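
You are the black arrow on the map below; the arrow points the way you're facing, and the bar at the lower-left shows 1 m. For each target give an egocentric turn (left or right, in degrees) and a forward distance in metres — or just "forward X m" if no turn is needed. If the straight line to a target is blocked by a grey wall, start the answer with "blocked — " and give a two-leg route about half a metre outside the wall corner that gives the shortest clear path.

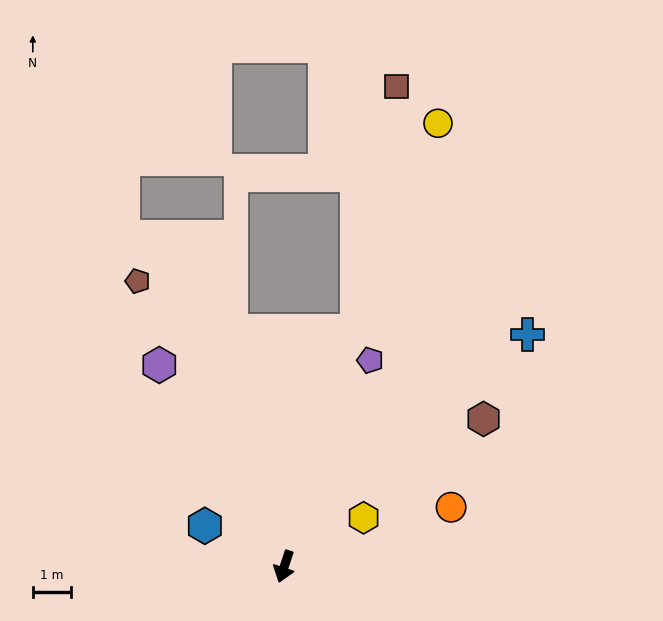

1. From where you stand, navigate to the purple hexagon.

turn right 130°, forward 6.2 m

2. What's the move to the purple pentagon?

turn left 176°, forward 5.8 m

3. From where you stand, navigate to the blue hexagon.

turn right 99°, forward 2.3 m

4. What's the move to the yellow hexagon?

turn left 140°, forward 2.4 m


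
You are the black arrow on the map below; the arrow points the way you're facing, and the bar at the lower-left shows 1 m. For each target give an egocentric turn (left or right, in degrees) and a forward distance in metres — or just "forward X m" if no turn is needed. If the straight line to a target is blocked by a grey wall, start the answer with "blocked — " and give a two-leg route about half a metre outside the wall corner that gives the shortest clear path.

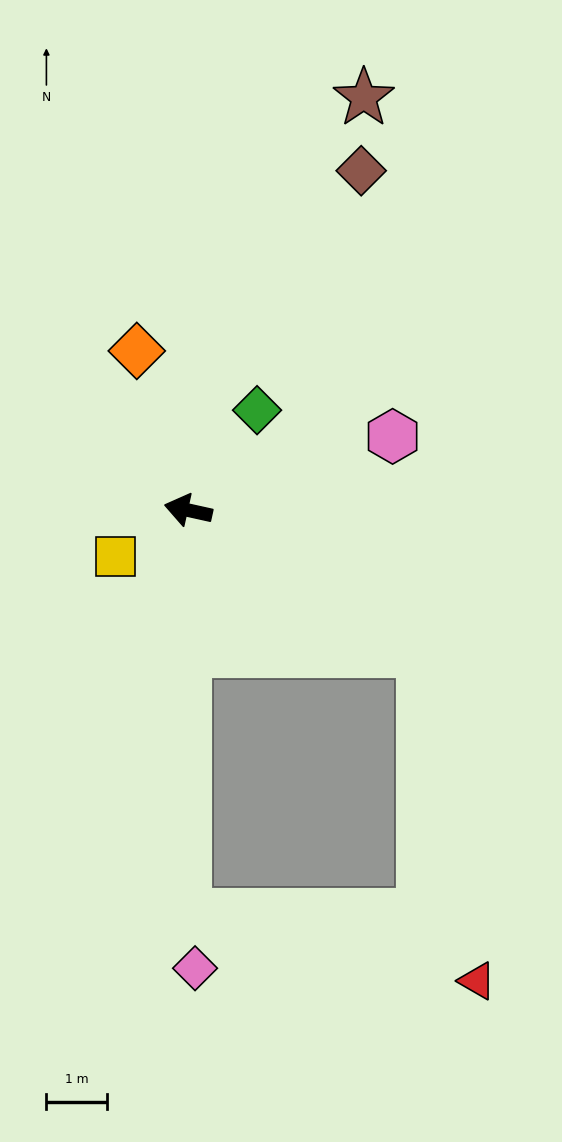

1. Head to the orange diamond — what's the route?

turn right 60°, forward 2.7 m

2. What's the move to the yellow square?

turn left 45°, forward 1.4 m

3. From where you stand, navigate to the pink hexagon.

turn right 148°, forward 3.6 m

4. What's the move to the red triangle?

blocked — turn left 161°, forward 4.5 m, then turn right 49°, forward 5.5 m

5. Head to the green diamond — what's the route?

turn right 112°, forward 2.0 m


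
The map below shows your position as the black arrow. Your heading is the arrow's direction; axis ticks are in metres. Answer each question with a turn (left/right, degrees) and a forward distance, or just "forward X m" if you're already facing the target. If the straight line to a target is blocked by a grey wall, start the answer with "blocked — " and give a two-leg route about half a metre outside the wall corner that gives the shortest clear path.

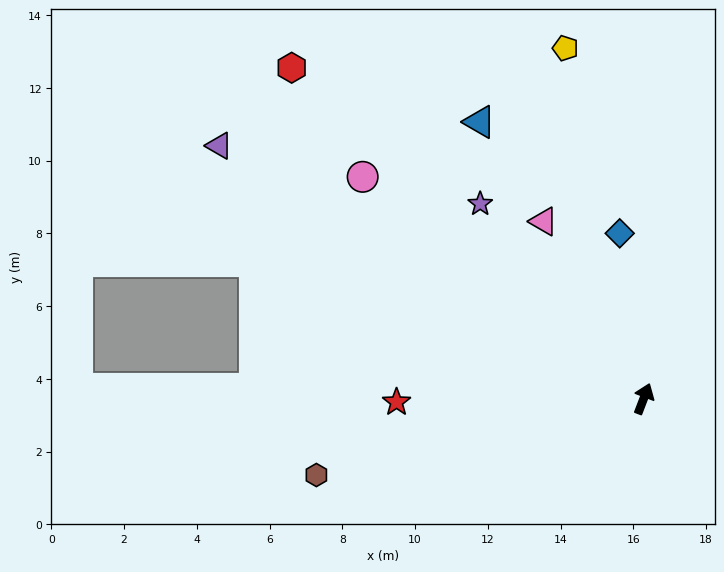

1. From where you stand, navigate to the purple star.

turn left 61°, forward 7.0 m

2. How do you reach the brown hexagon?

turn left 124°, forward 9.2 m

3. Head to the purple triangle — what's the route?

turn left 80°, forward 13.6 m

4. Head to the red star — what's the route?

turn left 112°, forward 6.8 m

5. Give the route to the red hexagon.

turn left 68°, forward 13.3 m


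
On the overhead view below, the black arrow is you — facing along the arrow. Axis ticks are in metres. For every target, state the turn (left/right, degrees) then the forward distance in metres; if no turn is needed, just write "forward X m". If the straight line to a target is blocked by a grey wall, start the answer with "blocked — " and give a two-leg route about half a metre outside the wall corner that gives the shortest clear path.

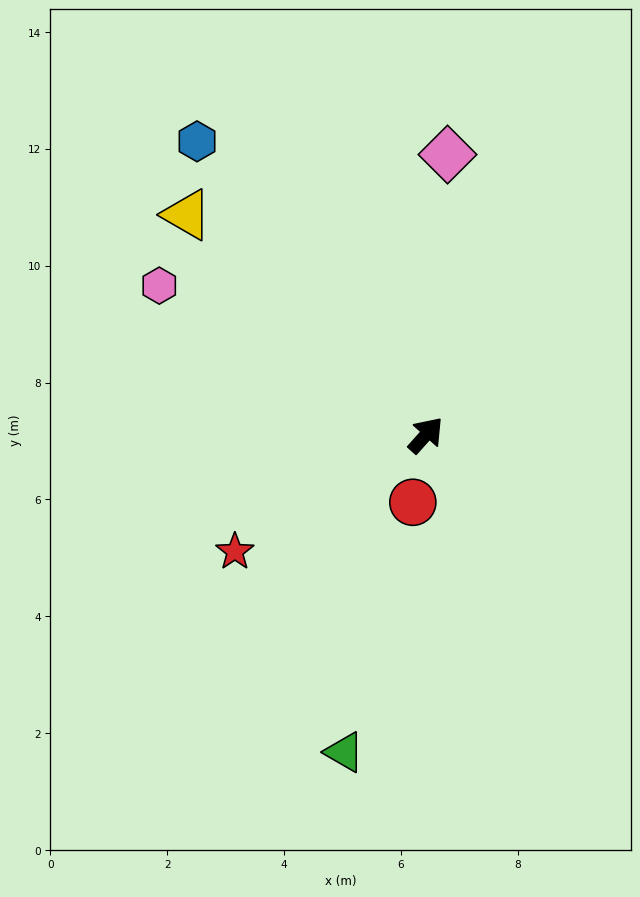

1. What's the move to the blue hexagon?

turn left 80°, forward 6.4 m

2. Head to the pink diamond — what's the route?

turn left 37°, forward 4.8 m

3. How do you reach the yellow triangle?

turn left 89°, forward 5.6 m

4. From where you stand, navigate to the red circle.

turn right 149°, forward 1.2 m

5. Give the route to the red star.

turn left 163°, forward 3.8 m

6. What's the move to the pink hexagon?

turn left 103°, forward 5.2 m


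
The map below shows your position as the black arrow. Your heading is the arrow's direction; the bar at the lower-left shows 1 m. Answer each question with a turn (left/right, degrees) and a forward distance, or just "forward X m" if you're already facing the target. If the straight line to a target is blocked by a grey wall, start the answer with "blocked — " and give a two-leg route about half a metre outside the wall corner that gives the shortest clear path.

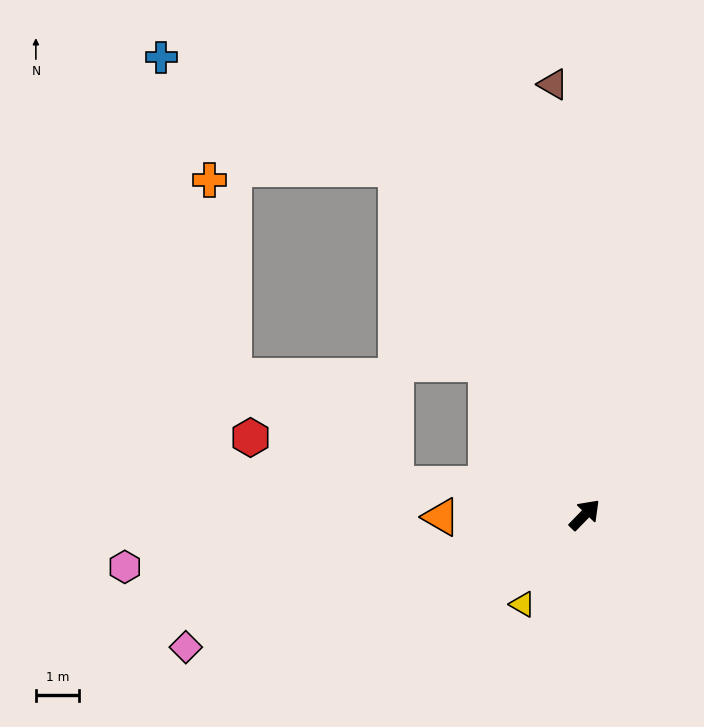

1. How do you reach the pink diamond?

turn left 153°, forward 9.6 m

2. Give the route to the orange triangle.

turn left 135°, forward 3.3 m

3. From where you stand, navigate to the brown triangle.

turn left 48°, forward 9.9 m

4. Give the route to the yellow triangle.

turn right 171°, forward 2.5 m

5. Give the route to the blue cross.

blocked — turn left 73°, forward 9.0 m, then turn left 36°, forward 6.0 m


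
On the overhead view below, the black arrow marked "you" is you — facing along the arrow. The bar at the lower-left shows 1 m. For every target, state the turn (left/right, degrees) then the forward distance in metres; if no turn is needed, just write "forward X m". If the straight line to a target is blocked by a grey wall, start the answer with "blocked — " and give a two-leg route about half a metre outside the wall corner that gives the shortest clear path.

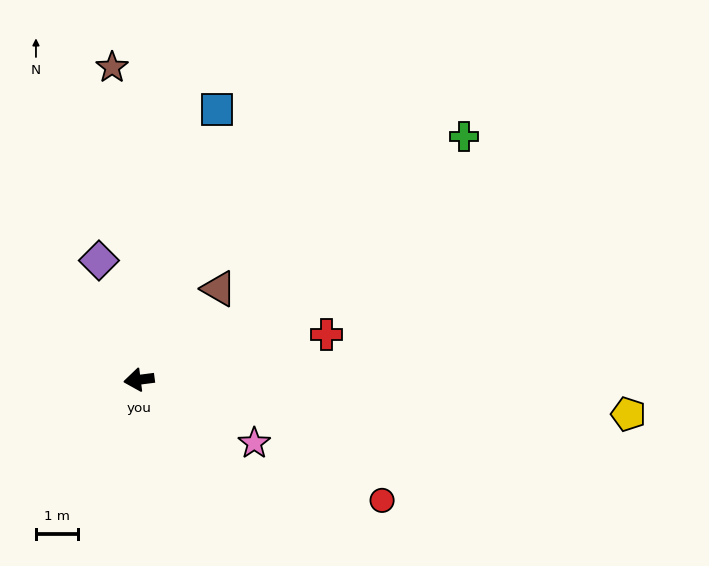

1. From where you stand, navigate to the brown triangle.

turn right 139°, forward 2.9 m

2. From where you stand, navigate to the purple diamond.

turn right 79°, forward 3.0 m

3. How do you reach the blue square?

turn right 113°, forward 6.7 m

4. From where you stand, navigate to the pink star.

turn left 144°, forward 3.1 m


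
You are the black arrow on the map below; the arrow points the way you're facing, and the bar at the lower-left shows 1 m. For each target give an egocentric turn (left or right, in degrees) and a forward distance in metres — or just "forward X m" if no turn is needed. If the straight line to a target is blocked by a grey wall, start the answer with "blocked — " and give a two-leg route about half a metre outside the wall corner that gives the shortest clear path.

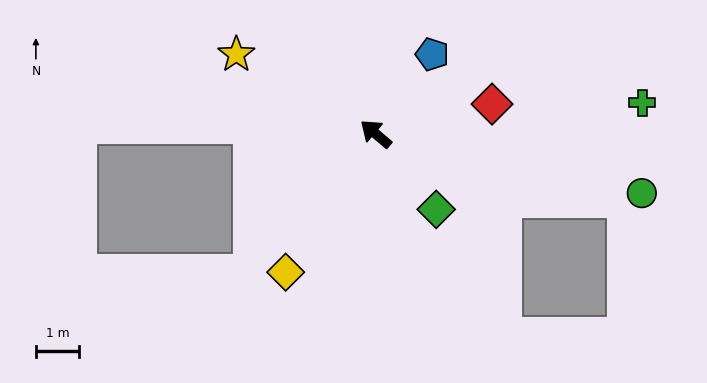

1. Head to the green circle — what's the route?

turn right 152°, forward 6.3 m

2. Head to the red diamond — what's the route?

turn right 125°, forward 2.8 m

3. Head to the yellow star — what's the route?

turn left 11°, forward 3.7 m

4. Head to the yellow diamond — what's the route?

turn left 97°, forward 3.8 m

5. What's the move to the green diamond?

turn left 169°, forward 2.2 m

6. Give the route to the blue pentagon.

turn right 85°, forward 2.2 m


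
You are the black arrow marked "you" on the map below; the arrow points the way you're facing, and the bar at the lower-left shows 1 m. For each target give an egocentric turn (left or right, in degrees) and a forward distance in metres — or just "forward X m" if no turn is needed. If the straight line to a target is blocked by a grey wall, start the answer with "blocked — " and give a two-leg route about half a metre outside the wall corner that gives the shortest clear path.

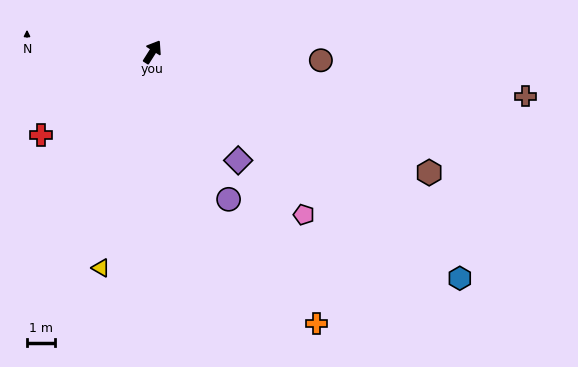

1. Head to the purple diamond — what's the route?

turn right 109°, forward 4.9 m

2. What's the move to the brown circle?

turn right 60°, forward 5.9 m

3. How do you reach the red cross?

turn left 159°, forward 4.9 m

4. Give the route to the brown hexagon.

turn right 81°, forward 10.6 m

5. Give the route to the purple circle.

turn right 120°, forward 5.8 m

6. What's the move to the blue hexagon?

turn right 94°, forward 13.4 m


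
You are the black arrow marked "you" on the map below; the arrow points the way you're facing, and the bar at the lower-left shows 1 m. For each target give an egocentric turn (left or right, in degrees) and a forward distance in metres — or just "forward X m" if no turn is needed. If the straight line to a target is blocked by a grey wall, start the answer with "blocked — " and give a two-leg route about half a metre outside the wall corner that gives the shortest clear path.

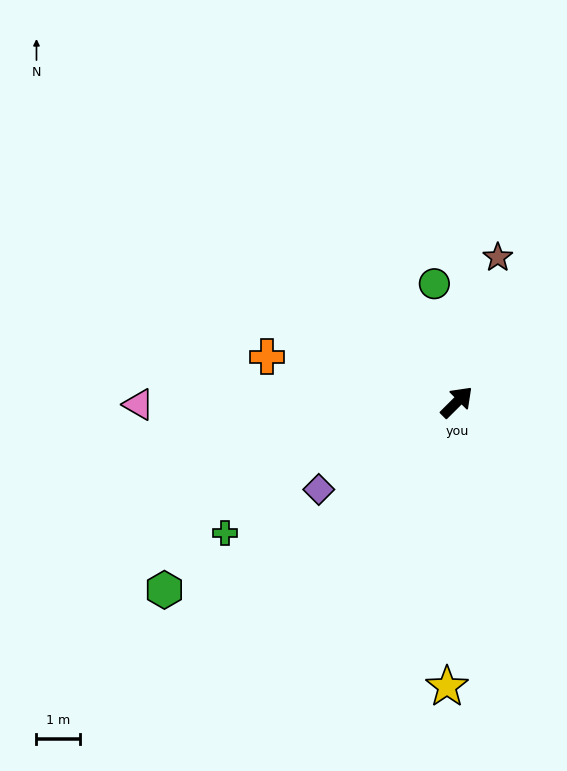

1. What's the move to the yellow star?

turn right 137°, forward 6.5 m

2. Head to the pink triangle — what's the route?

turn left 136°, forward 7.2 m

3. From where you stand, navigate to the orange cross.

turn left 122°, forward 4.4 m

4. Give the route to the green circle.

turn left 56°, forward 2.7 m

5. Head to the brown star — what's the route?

turn left 29°, forward 3.4 m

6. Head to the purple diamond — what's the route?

turn left 167°, forward 3.7 m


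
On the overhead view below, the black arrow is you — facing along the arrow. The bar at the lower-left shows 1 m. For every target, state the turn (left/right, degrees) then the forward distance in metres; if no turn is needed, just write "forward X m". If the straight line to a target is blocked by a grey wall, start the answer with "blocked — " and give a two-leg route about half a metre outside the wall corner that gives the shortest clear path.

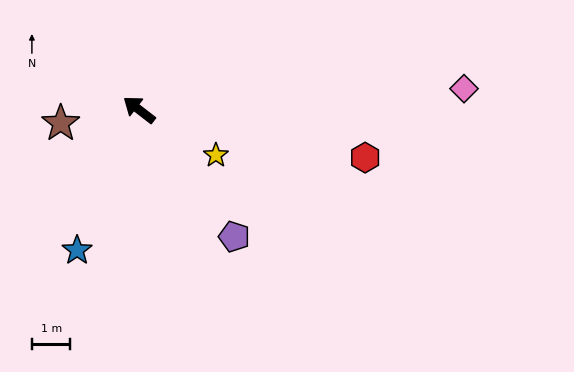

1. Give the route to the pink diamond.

turn right 139°, forward 8.5 m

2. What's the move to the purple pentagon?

turn left 165°, forward 4.1 m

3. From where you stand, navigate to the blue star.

turn left 104°, forward 4.0 m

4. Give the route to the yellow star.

turn right 173°, forward 2.3 m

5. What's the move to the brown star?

turn left 47°, forward 2.1 m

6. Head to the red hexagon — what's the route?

turn right 154°, forward 6.0 m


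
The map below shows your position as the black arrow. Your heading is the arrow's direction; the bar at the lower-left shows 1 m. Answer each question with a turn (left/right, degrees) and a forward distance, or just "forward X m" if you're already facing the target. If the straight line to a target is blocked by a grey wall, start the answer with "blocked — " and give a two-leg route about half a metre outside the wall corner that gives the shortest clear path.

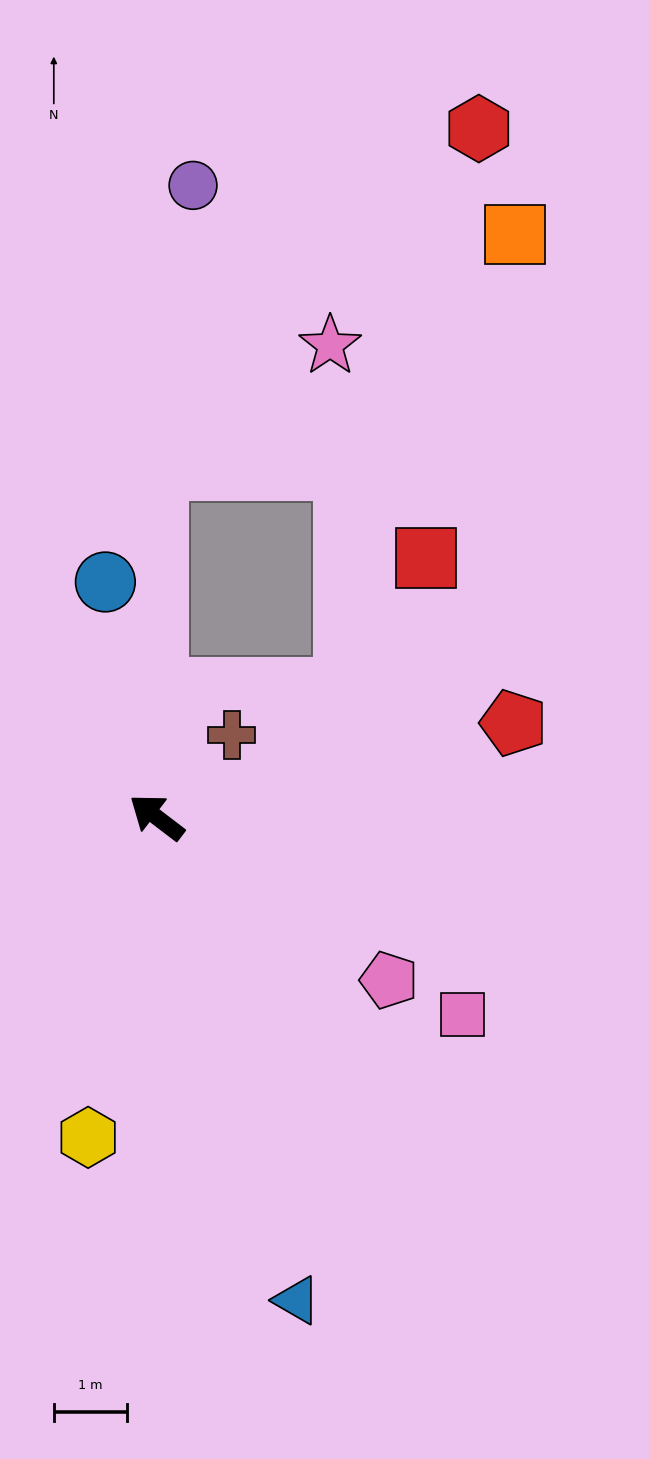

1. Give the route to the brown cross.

turn right 95°, forward 1.5 m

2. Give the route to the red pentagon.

turn right 128°, forward 5.1 m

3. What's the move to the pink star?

blocked — turn right 53°, forward 4.8 m, then turn right 54°, forward 2.9 m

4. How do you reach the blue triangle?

turn left 144°, forward 6.9 m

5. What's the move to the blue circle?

turn right 40°, forward 3.3 m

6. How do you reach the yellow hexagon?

turn left 115°, forward 4.5 m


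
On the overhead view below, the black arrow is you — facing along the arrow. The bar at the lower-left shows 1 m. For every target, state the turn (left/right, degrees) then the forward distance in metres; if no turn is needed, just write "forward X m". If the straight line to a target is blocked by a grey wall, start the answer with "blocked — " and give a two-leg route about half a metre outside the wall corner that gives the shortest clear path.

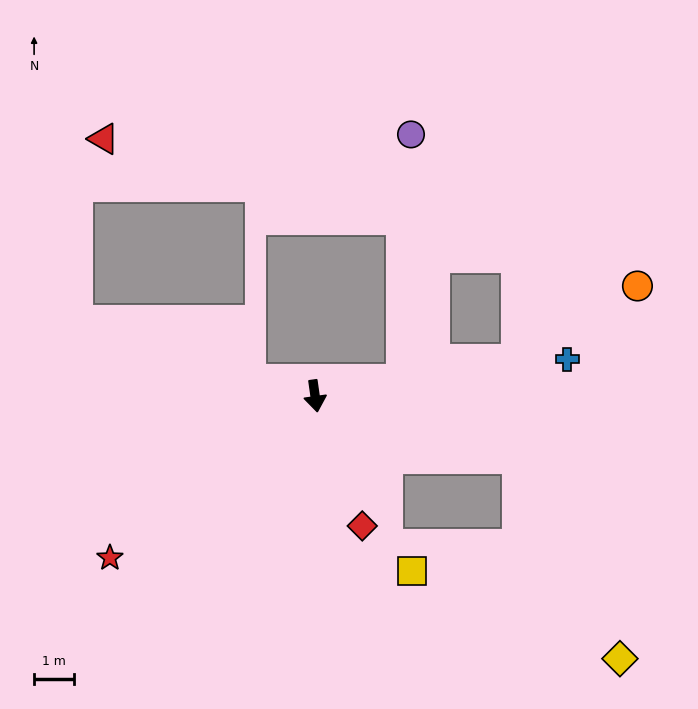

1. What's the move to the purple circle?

blocked — turn left 92°, forward 2.2 m, then turn left 78°, forward 6.1 m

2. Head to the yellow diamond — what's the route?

blocked — turn left 65°, forward 5.3 m, then turn right 46°, forward 5.6 m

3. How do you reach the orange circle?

blocked — turn left 92°, forward 5.1 m, then turn left 22°, forward 3.5 m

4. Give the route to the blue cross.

turn left 90°, forward 6.3 m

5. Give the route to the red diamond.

turn left 12°, forward 3.4 m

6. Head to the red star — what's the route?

turn right 60°, forward 6.5 m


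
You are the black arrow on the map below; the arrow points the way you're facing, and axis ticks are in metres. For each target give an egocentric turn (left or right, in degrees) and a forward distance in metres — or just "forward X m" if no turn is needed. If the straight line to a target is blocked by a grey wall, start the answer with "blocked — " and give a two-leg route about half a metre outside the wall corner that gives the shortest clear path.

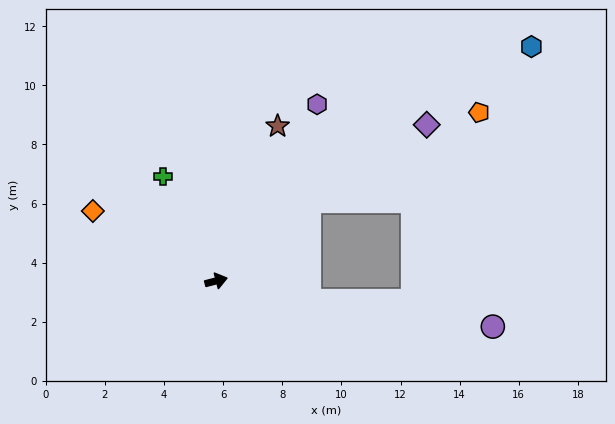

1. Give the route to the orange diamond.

turn left 136°, forward 4.8 m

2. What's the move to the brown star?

turn left 54°, forward 5.6 m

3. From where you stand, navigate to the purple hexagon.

turn left 46°, forward 6.9 m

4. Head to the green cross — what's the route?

turn left 103°, forward 4.0 m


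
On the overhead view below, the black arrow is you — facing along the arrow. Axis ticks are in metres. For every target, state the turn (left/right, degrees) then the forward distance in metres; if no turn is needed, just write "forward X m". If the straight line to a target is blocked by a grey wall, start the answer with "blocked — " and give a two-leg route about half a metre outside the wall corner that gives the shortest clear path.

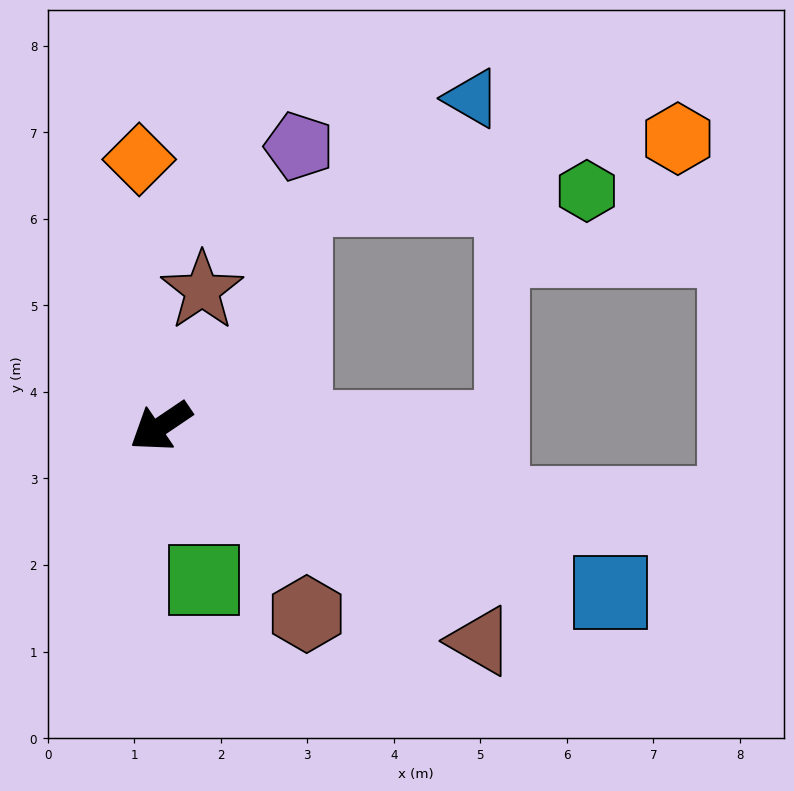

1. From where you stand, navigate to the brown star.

turn right 141°, forward 1.6 m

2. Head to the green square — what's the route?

turn left 72°, forward 1.8 m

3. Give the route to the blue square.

turn left 126°, forward 5.5 m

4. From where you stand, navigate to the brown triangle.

turn left 112°, forward 4.4 m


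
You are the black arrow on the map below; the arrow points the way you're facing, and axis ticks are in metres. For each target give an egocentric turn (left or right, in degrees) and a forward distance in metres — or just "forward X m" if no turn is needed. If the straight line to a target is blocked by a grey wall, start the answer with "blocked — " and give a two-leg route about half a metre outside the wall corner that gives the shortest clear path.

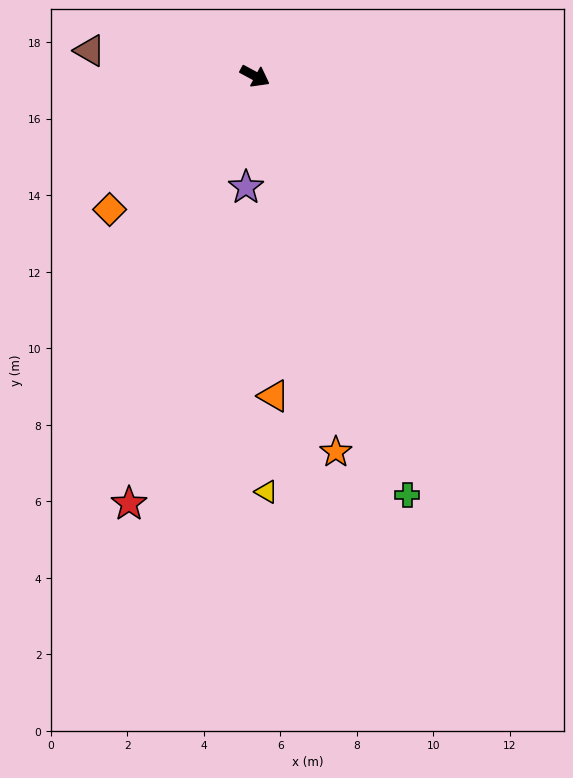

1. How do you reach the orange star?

turn right 50°, forward 10.0 m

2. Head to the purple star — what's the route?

turn right 66°, forward 2.9 m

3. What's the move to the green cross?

turn right 42°, forward 11.7 m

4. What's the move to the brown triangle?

turn right 160°, forward 4.4 m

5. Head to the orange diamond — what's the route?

turn right 109°, forward 5.2 m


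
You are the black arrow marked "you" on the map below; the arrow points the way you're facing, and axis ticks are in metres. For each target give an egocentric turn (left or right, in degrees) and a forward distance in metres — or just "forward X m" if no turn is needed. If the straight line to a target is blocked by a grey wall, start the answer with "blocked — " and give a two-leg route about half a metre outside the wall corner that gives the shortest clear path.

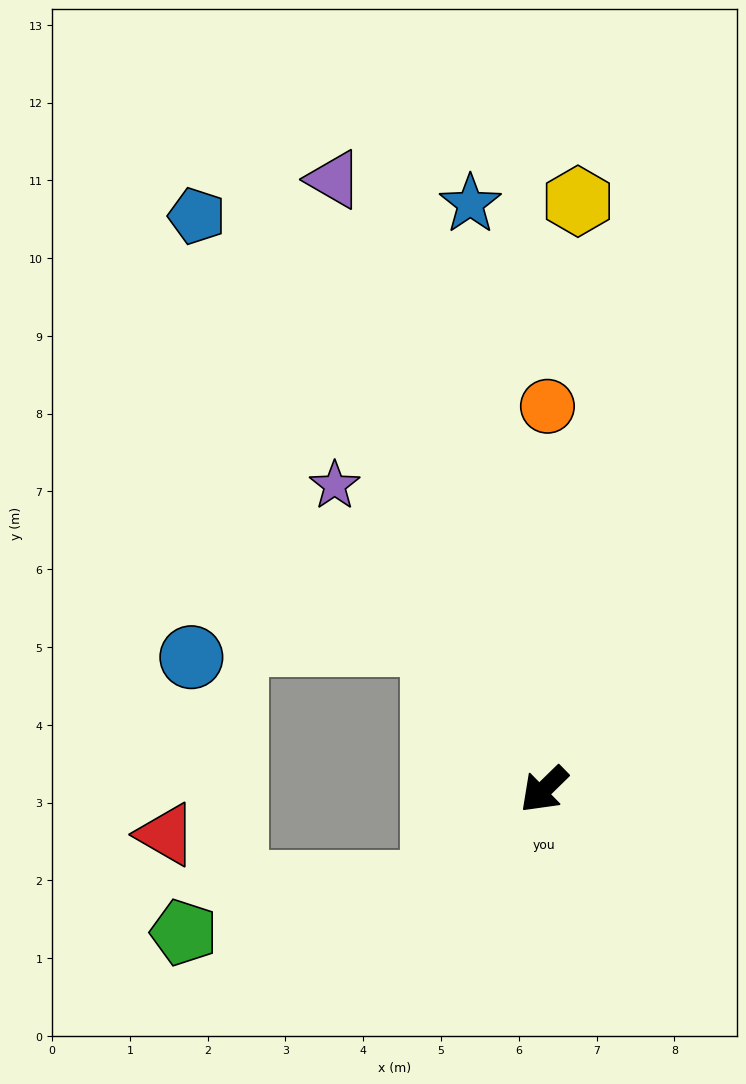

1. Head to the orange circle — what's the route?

turn right 135°, forward 4.9 m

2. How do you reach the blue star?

turn right 127°, forward 7.6 m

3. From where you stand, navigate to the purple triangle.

turn right 115°, forward 8.3 m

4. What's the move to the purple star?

turn right 100°, forward 4.7 m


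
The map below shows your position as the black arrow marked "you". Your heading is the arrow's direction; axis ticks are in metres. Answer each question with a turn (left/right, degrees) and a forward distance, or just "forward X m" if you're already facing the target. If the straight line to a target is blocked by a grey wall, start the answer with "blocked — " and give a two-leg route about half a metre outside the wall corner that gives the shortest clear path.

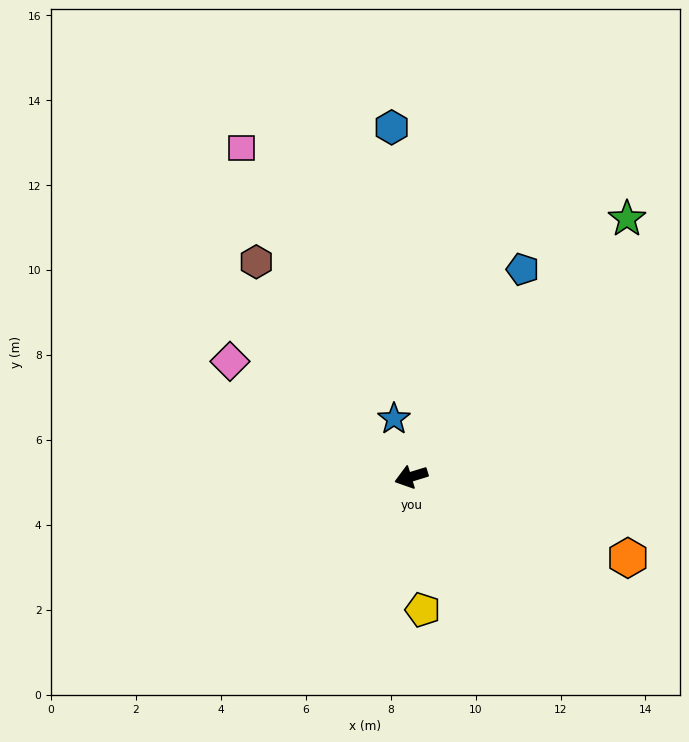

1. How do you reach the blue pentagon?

turn right 135°, forward 5.5 m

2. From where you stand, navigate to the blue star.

turn right 90°, forward 1.4 m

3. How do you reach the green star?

turn right 147°, forward 7.9 m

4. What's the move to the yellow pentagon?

turn left 78°, forward 3.1 m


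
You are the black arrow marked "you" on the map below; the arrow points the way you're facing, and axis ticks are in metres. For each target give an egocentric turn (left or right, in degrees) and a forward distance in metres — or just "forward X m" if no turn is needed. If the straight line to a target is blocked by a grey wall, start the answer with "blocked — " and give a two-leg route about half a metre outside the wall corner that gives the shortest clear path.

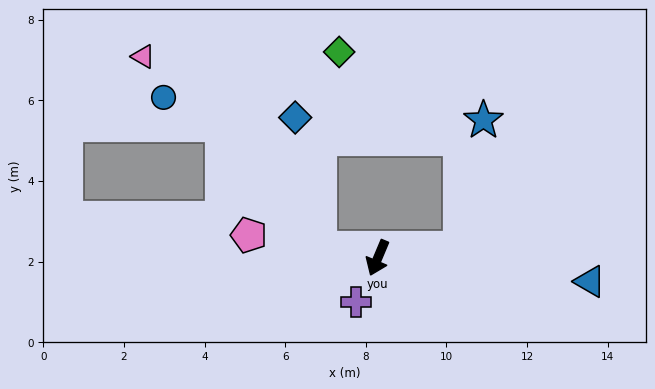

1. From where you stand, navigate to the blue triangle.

turn left 106°, forward 5.3 m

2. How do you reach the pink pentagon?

turn right 77°, forward 3.2 m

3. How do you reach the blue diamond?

blocked — turn right 77°, forward 1.5 m, then turn right 70°, forward 3.3 m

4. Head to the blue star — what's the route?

blocked — turn left 120°, forward 2.1 m, then turn left 72°, forward 3.2 m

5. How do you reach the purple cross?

turn right 3°, forward 1.2 m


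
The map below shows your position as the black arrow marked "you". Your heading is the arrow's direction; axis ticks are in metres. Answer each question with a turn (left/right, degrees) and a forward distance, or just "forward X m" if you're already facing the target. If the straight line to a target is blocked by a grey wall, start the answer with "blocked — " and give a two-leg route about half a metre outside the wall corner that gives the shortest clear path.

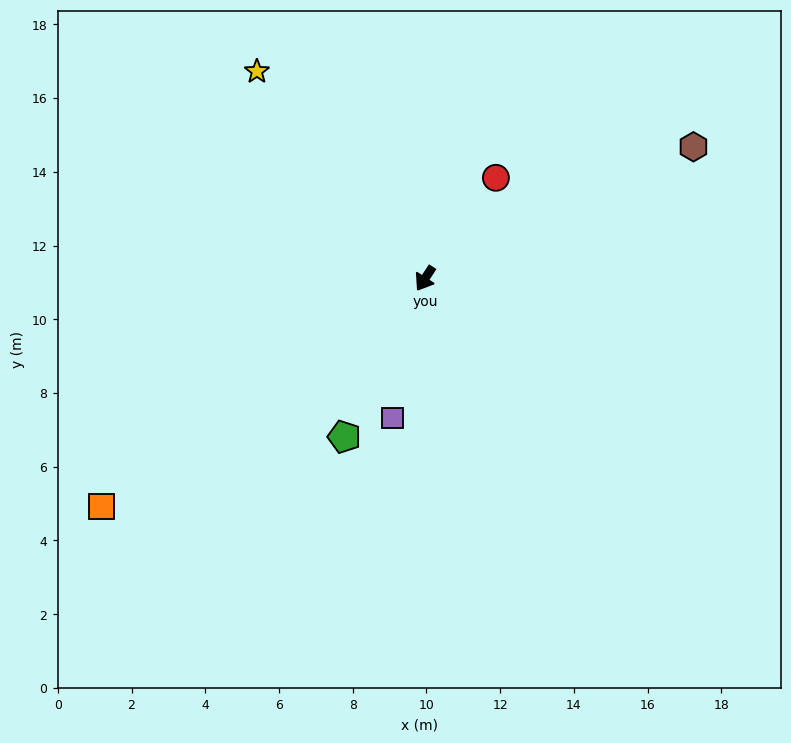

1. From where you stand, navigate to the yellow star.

turn right 108°, forward 7.2 m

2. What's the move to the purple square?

turn left 20°, forward 3.9 m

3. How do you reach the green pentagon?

turn left 6°, forward 4.8 m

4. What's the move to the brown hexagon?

turn left 149°, forward 8.1 m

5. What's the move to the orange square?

turn right 22°, forward 10.7 m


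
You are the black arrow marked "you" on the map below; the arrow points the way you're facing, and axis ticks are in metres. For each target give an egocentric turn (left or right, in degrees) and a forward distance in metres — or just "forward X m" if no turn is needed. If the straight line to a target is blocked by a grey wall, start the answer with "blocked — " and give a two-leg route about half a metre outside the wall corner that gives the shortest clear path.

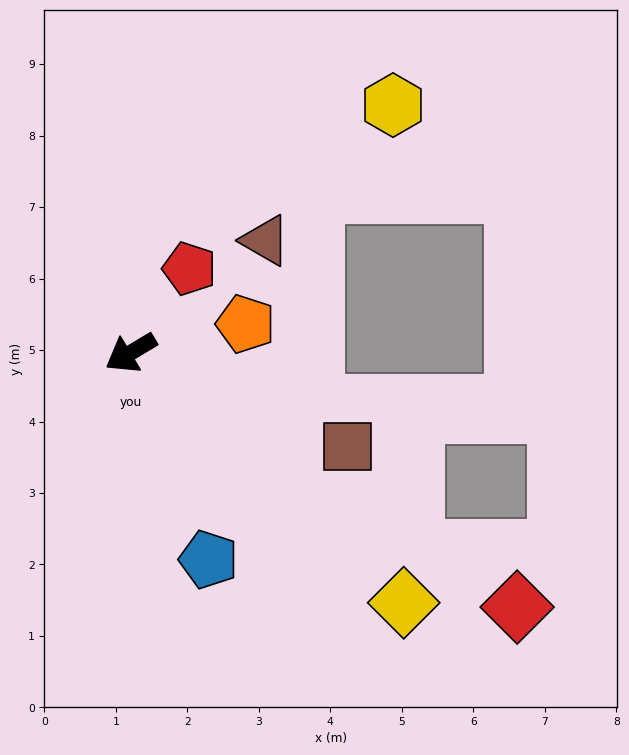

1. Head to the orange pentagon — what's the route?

turn left 163°, forward 1.7 m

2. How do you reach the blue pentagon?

turn left 80°, forward 3.1 m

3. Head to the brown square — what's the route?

turn left 126°, forward 3.3 m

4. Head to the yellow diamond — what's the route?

turn left 107°, forward 5.2 m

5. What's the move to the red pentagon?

turn right 156°, forward 1.4 m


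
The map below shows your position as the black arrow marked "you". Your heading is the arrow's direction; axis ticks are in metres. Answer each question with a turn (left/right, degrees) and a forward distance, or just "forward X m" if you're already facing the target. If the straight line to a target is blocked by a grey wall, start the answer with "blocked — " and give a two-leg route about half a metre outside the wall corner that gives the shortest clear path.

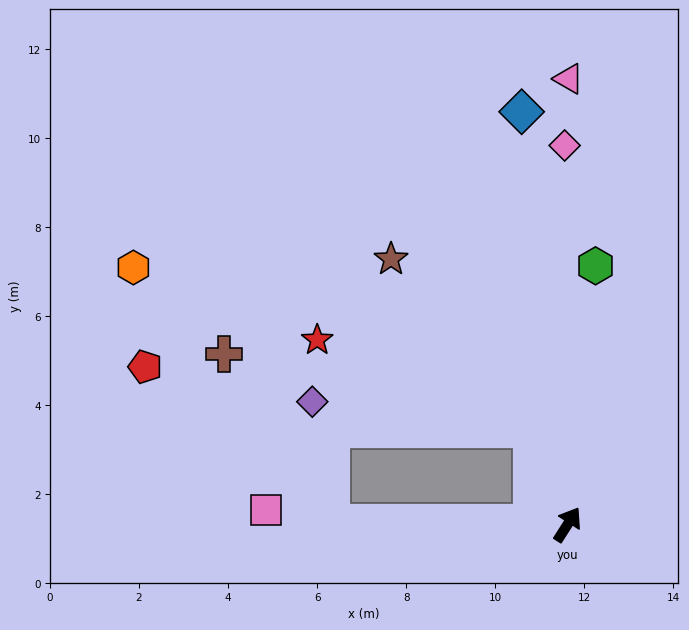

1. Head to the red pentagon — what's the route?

blocked — turn left 122°, forward 5.3 m, then turn right 39°, forward 5.5 m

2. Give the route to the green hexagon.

turn left 26°, forward 5.8 m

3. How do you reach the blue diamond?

turn left 39°, forward 9.3 m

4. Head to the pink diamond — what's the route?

turn left 33°, forward 8.5 m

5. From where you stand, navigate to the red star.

blocked — turn left 53°, forward 2.3 m, then turn left 47°, forward 5.2 m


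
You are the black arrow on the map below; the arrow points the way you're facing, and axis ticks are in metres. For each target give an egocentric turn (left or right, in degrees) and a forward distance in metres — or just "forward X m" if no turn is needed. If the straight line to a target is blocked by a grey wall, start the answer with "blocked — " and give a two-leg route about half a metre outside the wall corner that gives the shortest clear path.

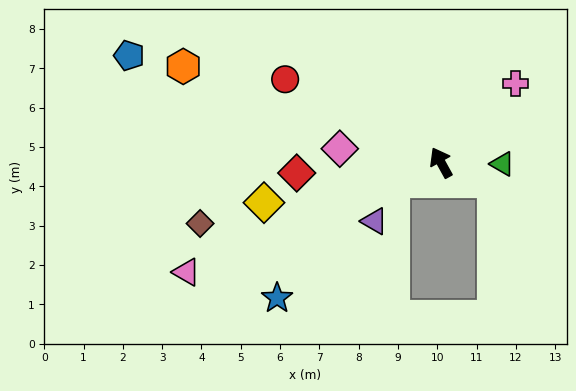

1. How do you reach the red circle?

turn left 33°, forward 4.5 m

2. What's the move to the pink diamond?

turn left 53°, forward 2.6 m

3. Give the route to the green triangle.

turn right 120°, forward 1.6 m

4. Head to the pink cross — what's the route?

turn right 72°, forward 2.8 m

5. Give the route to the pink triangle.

turn left 84°, forward 7.0 m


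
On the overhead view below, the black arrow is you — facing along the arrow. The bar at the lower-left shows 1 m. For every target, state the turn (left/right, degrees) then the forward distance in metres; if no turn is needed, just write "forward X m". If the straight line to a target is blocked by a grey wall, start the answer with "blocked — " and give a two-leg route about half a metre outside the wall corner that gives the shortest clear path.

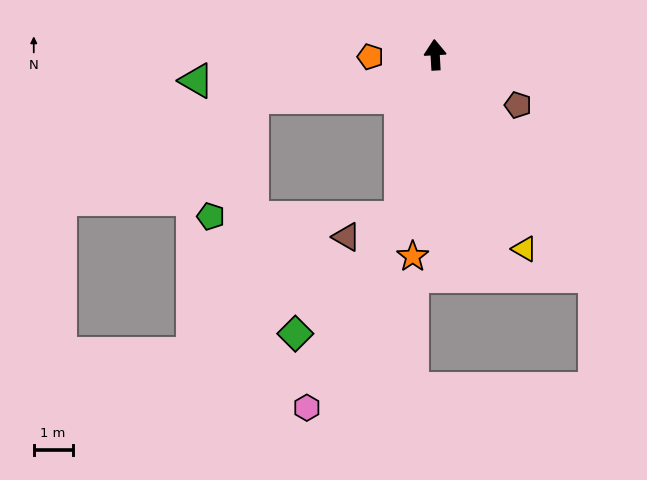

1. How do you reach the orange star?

turn left 170°, forward 5.2 m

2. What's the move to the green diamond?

blocked — turn left 165°, forward 4.3 m, then turn right 30°, forward 4.0 m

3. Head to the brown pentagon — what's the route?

turn right 125°, forward 2.5 m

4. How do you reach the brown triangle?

blocked — turn left 165°, forward 4.3 m, then turn right 58°, forward 1.5 m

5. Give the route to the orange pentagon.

turn left 88°, forward 1.7 m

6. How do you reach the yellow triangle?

turn right 159°, forward 5.5 m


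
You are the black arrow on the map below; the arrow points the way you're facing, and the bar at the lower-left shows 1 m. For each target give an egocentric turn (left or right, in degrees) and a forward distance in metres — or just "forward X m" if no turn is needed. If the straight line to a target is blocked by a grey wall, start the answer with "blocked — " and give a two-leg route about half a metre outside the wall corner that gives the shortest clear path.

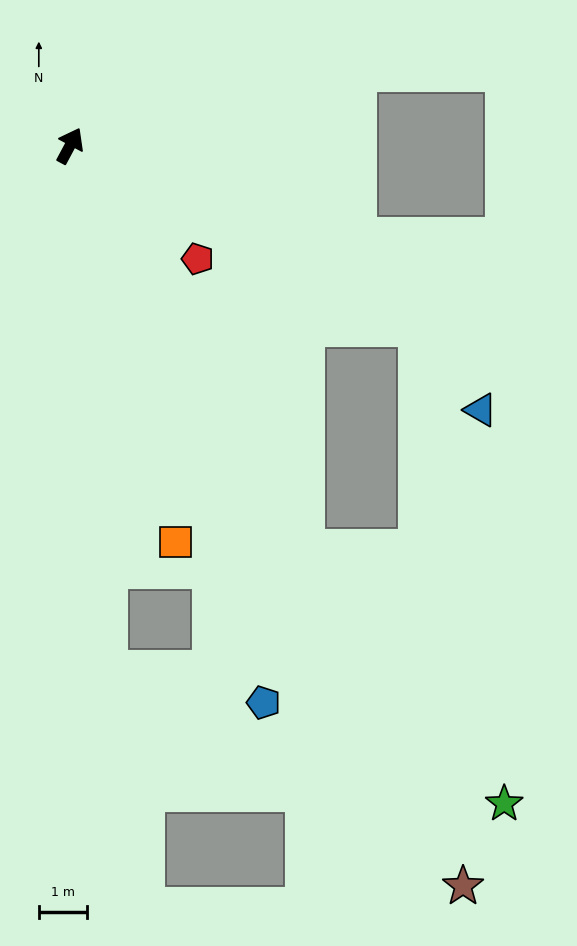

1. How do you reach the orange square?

turn right 137°, forward 8.5 m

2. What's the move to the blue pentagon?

turn right 133°, forward 12.3 m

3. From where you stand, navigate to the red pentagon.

turn right 103°, forward 3.6 m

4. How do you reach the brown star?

turn right 124°, forward 17.4 m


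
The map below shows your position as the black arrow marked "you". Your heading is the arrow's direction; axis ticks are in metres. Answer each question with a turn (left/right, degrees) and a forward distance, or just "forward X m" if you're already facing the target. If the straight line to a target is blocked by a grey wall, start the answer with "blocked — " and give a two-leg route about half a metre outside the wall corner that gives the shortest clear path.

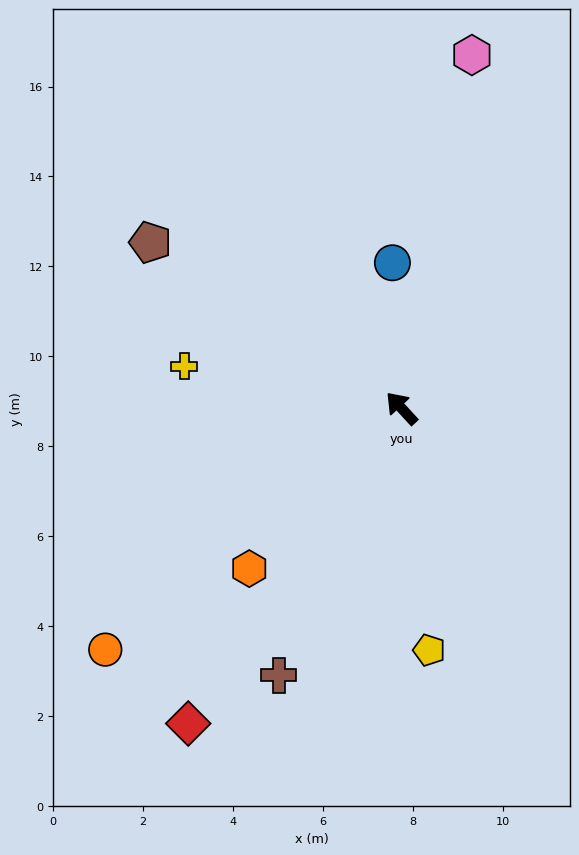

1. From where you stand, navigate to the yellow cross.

turn left 36°, forward 4.9 m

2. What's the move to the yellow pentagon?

turn left 144°, forward 5.4 m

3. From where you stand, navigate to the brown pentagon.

turn left 14°, forward 6.7 m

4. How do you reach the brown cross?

turn left 113°, forward 6.5 m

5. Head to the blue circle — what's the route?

turn right 39°, forward 3.2 m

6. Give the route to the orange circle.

turn left 87°, forward 8.5 m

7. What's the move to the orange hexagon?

turn left 94°, forward 4.9 m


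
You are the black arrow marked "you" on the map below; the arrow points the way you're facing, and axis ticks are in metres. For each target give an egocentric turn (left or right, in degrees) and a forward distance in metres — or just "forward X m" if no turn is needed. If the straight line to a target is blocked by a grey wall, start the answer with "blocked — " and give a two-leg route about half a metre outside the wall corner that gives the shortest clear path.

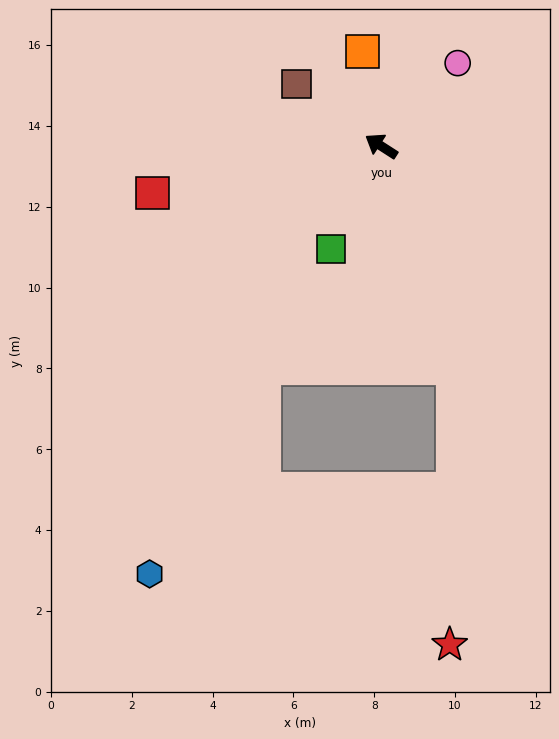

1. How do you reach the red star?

blocked — turn left 141°, forward 5.8 m, then turn right 19°, forward 6.8 m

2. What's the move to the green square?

turn left 97°, forward 2.8 m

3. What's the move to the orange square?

turn right 46°, forward 2.4 m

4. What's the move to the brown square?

turn right 4°, forward 2.6 m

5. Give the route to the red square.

turn left 44°, forward 5.8 m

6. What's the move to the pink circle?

turn right 100°, forward 2.8 m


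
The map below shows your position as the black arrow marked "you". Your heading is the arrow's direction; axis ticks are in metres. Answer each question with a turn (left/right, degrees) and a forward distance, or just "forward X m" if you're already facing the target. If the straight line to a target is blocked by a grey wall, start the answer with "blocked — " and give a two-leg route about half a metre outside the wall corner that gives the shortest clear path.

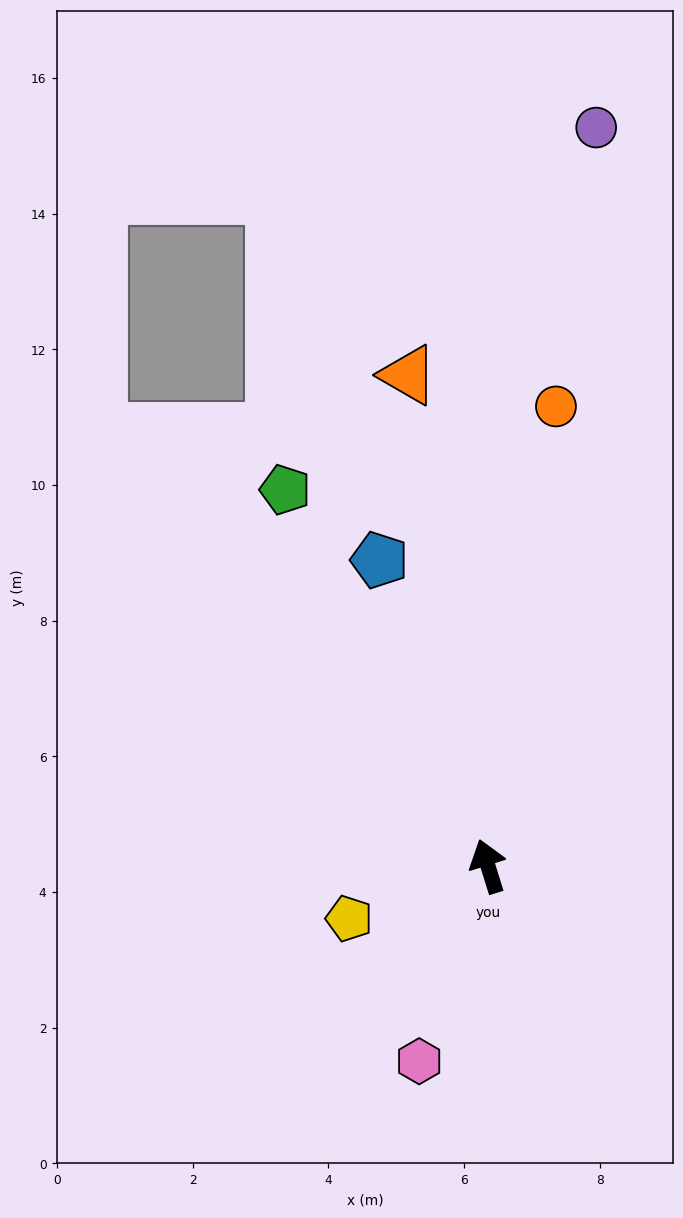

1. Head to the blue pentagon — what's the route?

turn left 2°, forward 4.8 m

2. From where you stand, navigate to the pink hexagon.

turn left 143°, forward 3.0 m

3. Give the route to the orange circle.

turn right 26°, forward 6.9 m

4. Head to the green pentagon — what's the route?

turn left 11°, forward 6.3 m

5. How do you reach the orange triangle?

turn right 8°, forward 7.3 m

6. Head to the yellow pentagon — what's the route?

turn left 93°, forward 2.2 m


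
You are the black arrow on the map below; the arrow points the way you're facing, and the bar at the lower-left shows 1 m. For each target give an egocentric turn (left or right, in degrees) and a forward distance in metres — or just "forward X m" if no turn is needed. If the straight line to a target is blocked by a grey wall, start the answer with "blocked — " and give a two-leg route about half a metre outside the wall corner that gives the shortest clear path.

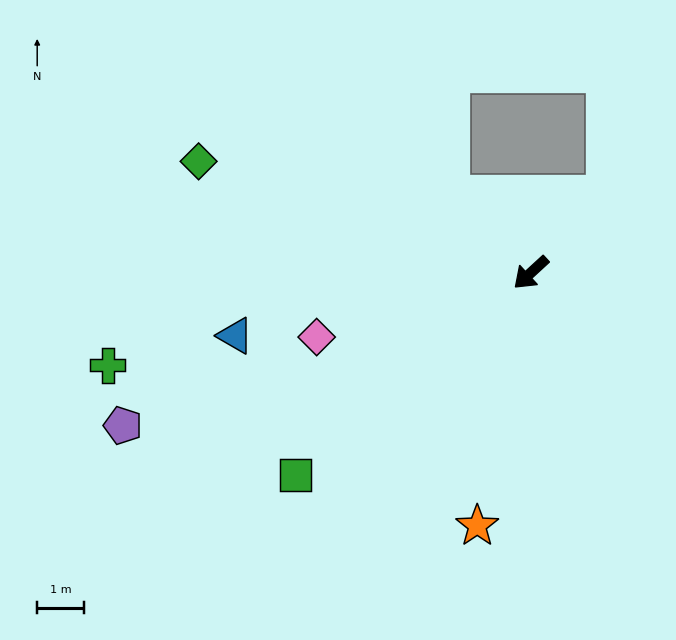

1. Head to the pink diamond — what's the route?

turn right 26°, forward 4.8 m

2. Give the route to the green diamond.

turn right 61°, forward 7.4 m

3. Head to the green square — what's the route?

forward 6.6 m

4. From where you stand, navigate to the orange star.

turn left 35°, forward 5.5 m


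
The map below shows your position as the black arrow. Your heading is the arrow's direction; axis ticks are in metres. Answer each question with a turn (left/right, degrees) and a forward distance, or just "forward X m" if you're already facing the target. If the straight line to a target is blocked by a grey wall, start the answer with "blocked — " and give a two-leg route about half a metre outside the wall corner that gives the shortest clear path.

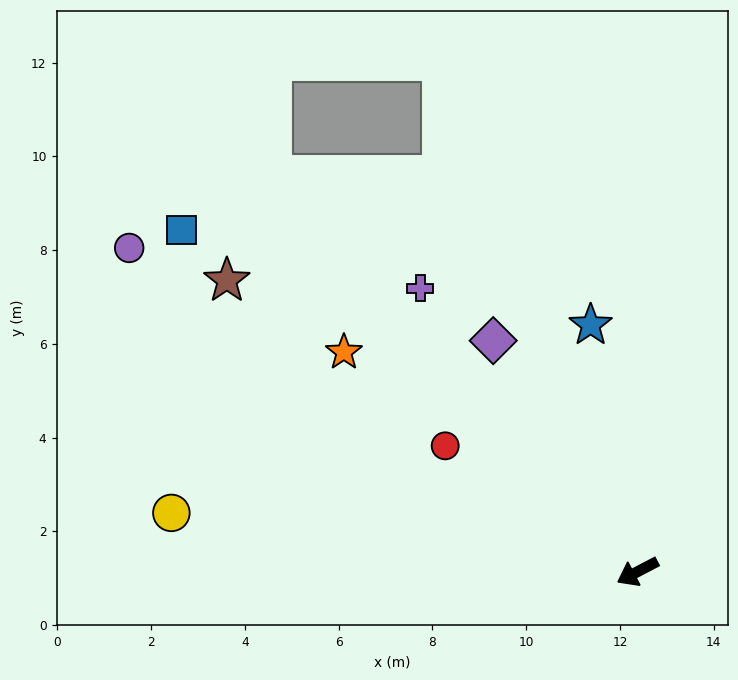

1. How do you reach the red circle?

turn right 61°, forward 4.9 m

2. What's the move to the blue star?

turn right 107°, forward 5.4 m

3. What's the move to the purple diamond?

turn right 86°, forward 5.8 m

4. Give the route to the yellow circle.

turn right 35°, forward 10.0 m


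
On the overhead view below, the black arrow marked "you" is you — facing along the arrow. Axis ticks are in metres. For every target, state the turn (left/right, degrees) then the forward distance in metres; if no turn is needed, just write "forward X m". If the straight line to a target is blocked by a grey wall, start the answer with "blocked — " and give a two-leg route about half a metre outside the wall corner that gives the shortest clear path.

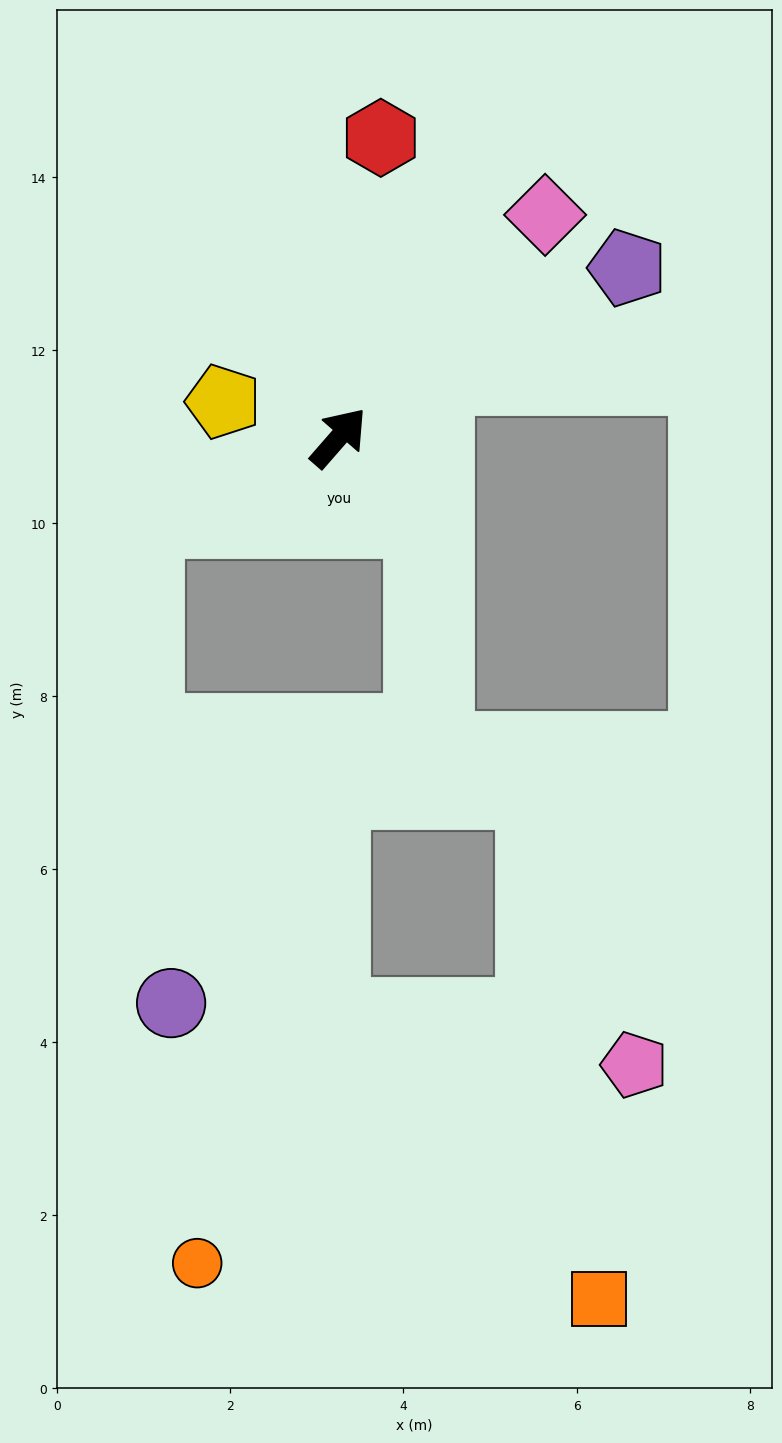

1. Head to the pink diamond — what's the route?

forward 3.5 m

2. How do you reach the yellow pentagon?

turn left 114°, forward 1.4 m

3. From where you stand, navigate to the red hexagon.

turn left 33°, forward 3.5 m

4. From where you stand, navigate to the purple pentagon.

turn right 18°, forward 3.9 m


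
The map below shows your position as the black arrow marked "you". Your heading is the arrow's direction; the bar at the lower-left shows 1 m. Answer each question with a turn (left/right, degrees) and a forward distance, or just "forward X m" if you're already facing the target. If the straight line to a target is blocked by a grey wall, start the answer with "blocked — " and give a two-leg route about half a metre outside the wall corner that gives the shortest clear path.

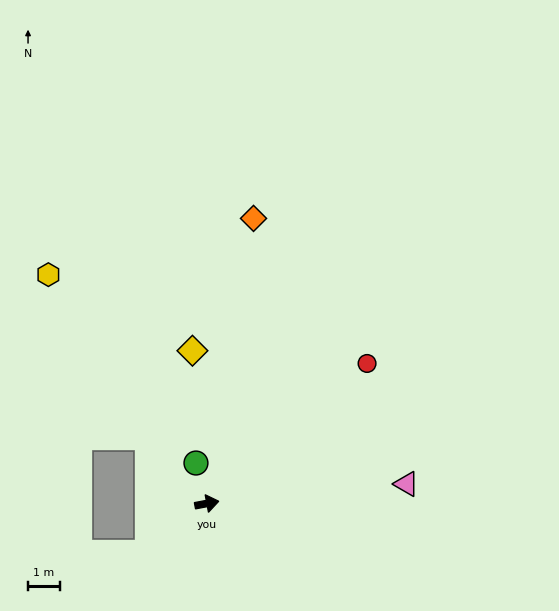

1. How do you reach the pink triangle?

turn right 5°, forward 6.3 m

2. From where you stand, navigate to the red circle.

turn left 30°, forward 6.6 m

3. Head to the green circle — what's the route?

turn left 94°, forward 1.3 m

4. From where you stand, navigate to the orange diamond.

turn left 70°, forward 9.0 m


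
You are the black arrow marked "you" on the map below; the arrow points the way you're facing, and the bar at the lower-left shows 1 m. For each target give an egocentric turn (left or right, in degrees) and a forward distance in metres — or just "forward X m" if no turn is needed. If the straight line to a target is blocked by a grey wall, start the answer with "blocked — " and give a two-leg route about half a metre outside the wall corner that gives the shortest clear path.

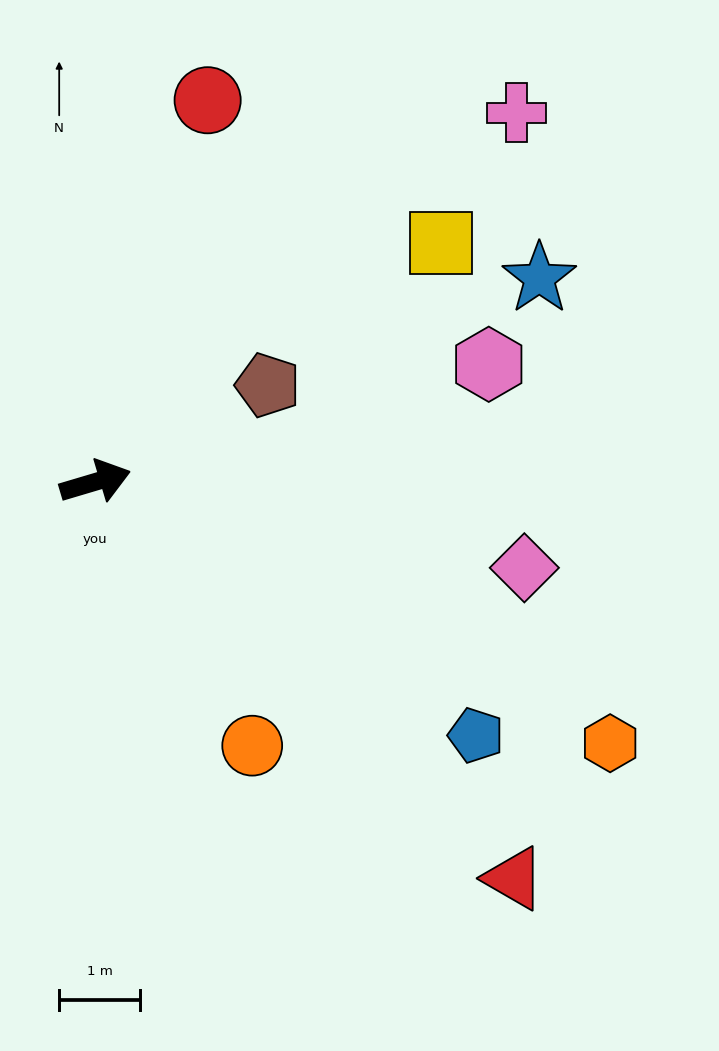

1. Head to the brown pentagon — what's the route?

turn left 13°, forward 2.4 m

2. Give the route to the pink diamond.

turn right 28°, forward 5.4 m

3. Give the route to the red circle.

turn left 57°, forward 4.9 m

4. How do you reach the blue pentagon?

turn right 50°, forward 5.7 m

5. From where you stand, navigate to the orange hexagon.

turn right 43°, forward 7.1 m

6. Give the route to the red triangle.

turn right 60°, forward 7.1 m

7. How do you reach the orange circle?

turn right 76°, forward 3.8 m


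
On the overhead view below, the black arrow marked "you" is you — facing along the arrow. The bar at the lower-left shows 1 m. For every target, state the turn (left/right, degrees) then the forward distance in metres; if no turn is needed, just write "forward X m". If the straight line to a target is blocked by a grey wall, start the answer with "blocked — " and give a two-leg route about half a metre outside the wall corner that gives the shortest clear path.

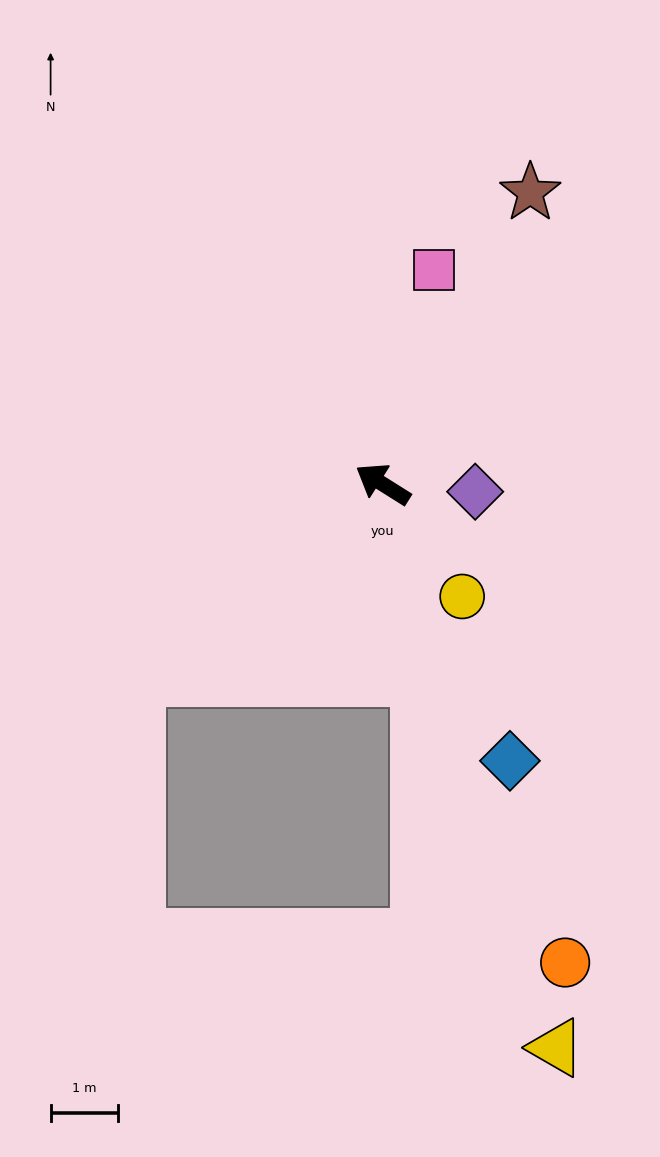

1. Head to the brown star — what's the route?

turn right 85°, forward 4.9 m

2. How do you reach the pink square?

turn right 71°, forward 3.3 m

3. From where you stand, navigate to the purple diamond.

turn right 153°, forward 1.4 m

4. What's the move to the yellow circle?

turn left 157°, forward 2.0 m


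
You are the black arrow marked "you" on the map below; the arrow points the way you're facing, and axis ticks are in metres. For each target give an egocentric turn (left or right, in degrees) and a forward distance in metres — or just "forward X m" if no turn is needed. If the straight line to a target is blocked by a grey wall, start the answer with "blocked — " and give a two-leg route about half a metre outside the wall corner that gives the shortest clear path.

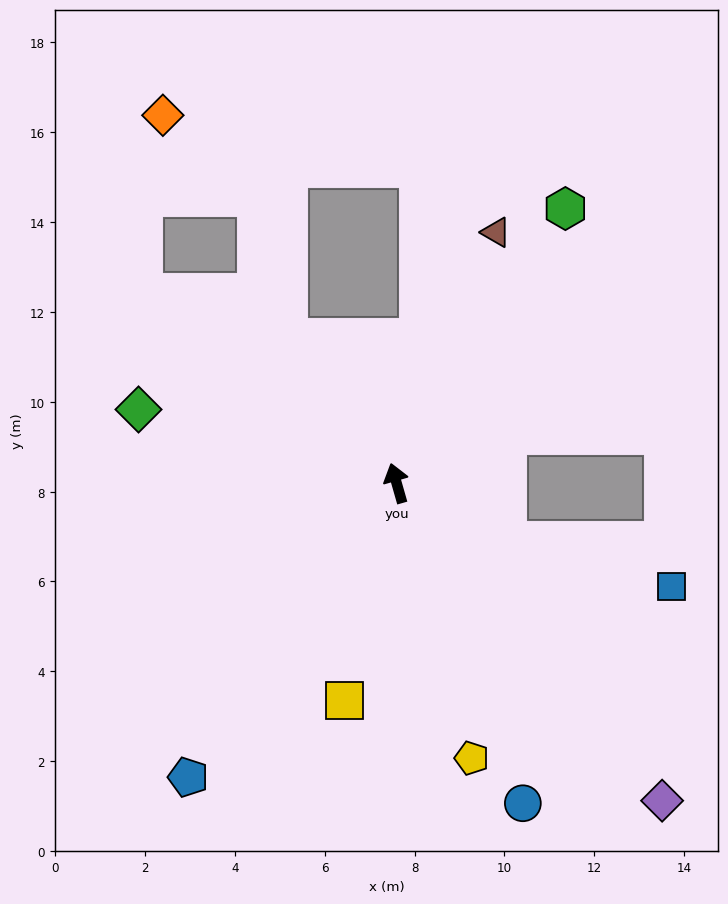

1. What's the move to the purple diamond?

turn right 156°, forward 9.2 m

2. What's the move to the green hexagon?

turn right 48°, forward 7.2 m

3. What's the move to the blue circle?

turn right 174°, forward 7.7 m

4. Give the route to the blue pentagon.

turn left 129°, forward 8.0 m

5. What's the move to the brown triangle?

turn right 38°, forward 6.0 m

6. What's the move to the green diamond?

turn left 58°, forward 6.0 m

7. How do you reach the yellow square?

turn left 150°, forward 5.0 m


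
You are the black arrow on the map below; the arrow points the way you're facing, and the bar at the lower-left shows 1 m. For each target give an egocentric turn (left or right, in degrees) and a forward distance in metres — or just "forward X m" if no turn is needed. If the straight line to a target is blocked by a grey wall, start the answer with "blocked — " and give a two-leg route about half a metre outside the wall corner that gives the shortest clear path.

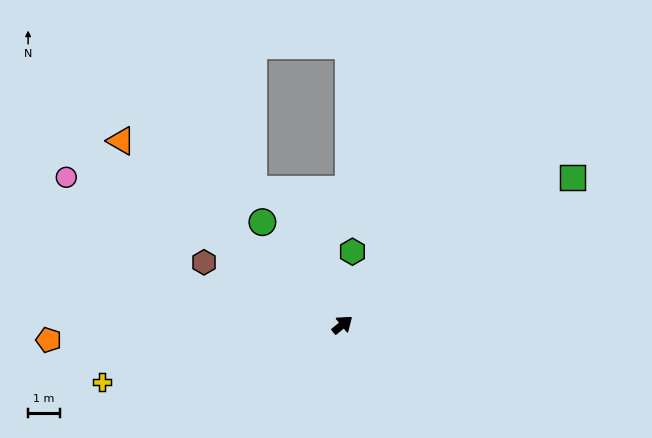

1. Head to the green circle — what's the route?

turn left 89°, forward 4.1 m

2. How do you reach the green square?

turn right 7°, forward 8.5 m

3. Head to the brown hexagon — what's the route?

turn left 116°, forward 4.7 m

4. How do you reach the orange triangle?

turn left 101°, forward 9.0 m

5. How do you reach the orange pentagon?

turn left 144°, forward 9.2 m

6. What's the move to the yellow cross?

turn left 154°, forward 7.7 m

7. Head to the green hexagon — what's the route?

turn left 43°, forward 2.3 m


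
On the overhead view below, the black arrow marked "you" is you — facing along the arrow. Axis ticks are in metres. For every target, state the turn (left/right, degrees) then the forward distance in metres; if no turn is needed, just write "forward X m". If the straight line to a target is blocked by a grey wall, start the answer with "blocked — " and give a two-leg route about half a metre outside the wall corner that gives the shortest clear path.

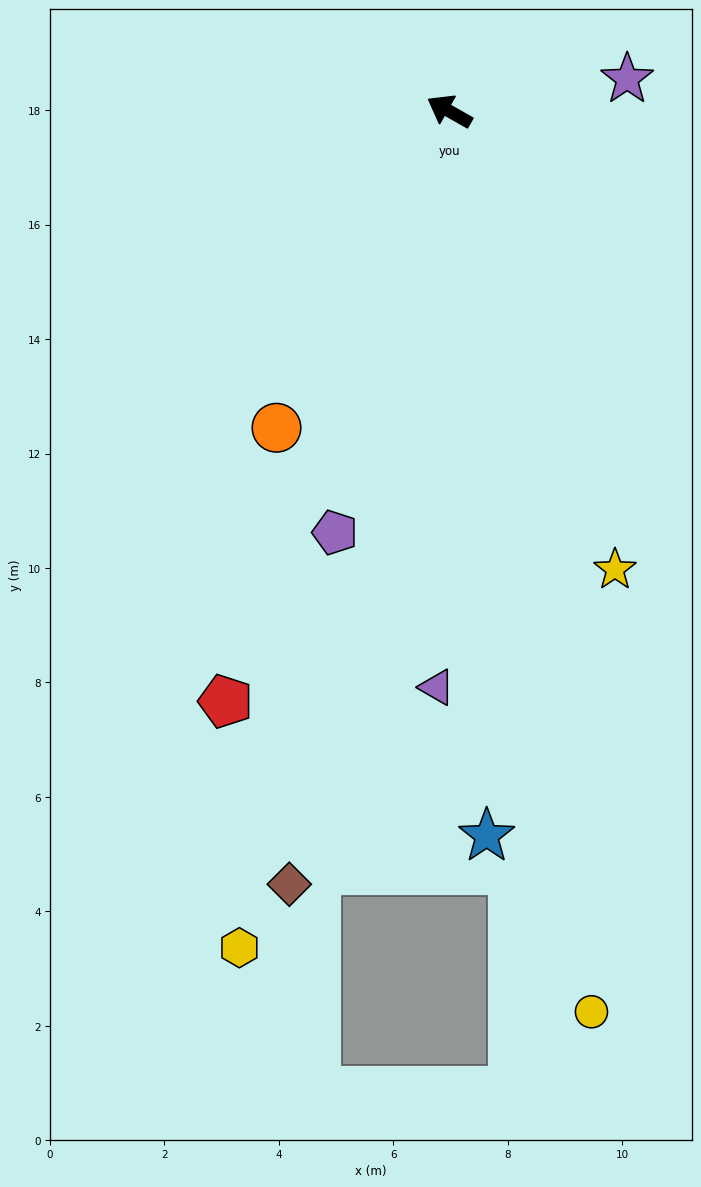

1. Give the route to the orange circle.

turn left 91°, forward 6.3 m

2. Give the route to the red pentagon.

turn left 99°, forward 11.0 m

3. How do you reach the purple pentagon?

turn left 104°, forward 7.6 m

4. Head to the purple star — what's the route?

turn right 140°, forward 3.2 m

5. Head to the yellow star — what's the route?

turn left 139°, forward 8.5 m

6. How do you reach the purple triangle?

turn left 118°, forward 10.1 m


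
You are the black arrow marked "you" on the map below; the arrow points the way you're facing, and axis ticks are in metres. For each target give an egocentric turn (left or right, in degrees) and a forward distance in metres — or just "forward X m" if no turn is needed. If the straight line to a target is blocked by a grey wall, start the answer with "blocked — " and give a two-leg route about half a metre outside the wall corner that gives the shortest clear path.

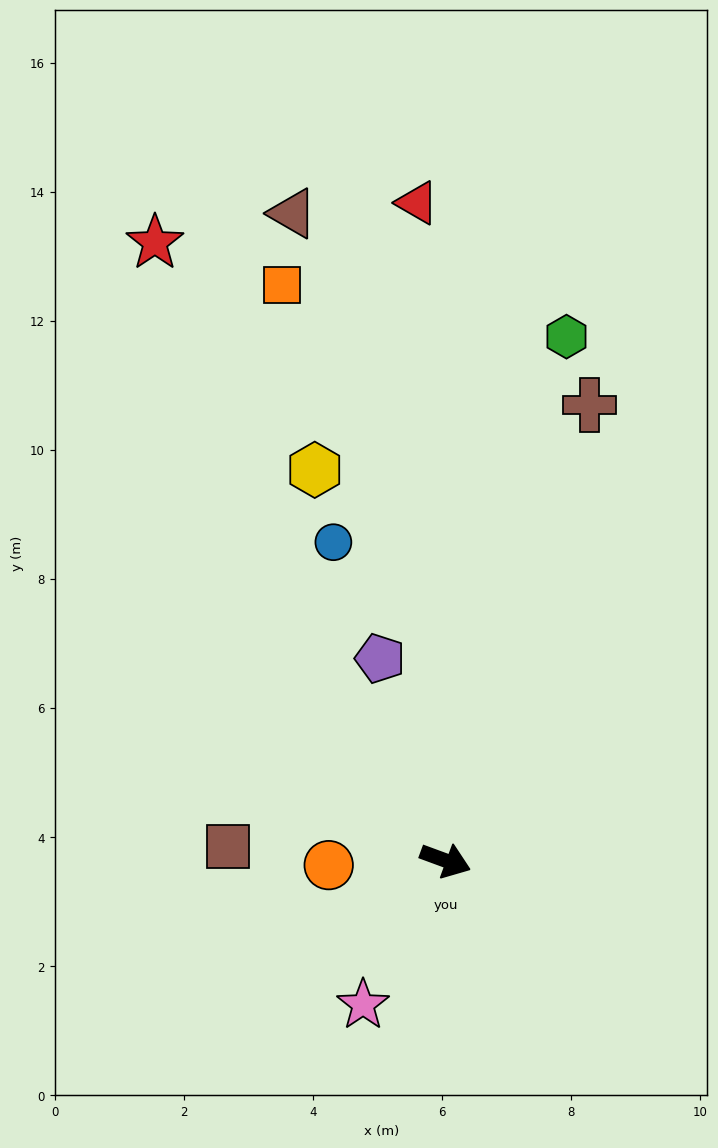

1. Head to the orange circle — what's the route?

turn right 157°, forward 1.8 m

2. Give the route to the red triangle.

turn left 113°, forward 10.2 m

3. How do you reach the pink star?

turn right 100°, forward 2.6 m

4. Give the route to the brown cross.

turn left 93°, forward 7.4 m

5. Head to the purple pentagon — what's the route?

turn left 128°, forward 3.3 m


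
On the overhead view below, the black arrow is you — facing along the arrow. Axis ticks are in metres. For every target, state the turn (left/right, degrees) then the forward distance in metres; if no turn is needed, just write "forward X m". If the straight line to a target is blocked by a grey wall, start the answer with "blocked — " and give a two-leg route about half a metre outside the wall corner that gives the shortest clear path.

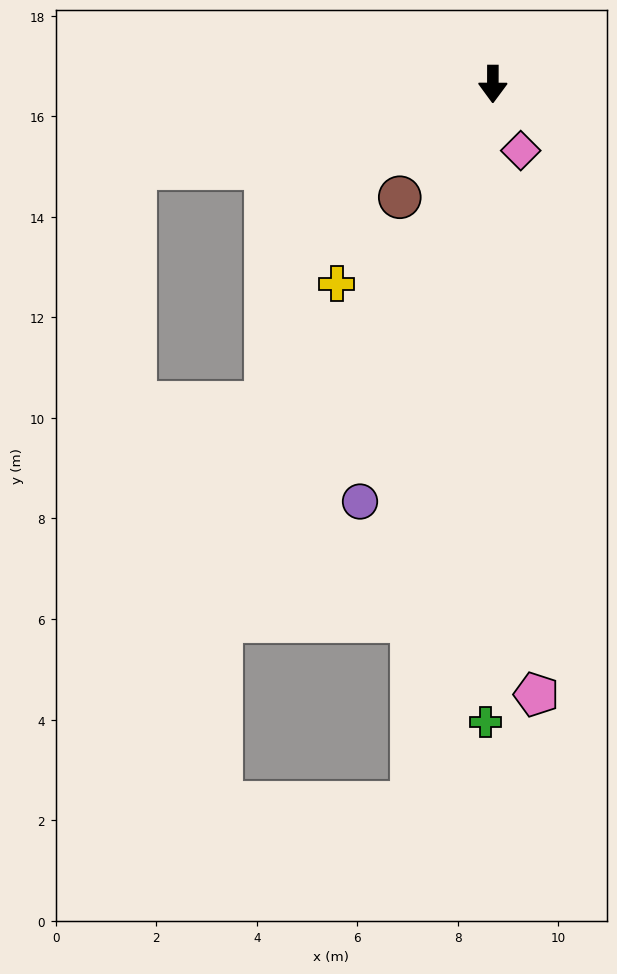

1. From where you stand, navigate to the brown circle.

turn right 39°, forward 2.9 m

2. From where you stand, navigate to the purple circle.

turn right 17°, forward 8.7 m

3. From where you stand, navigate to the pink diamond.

turn left 23°, forward 1.4 m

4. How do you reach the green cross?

forward 12.7 m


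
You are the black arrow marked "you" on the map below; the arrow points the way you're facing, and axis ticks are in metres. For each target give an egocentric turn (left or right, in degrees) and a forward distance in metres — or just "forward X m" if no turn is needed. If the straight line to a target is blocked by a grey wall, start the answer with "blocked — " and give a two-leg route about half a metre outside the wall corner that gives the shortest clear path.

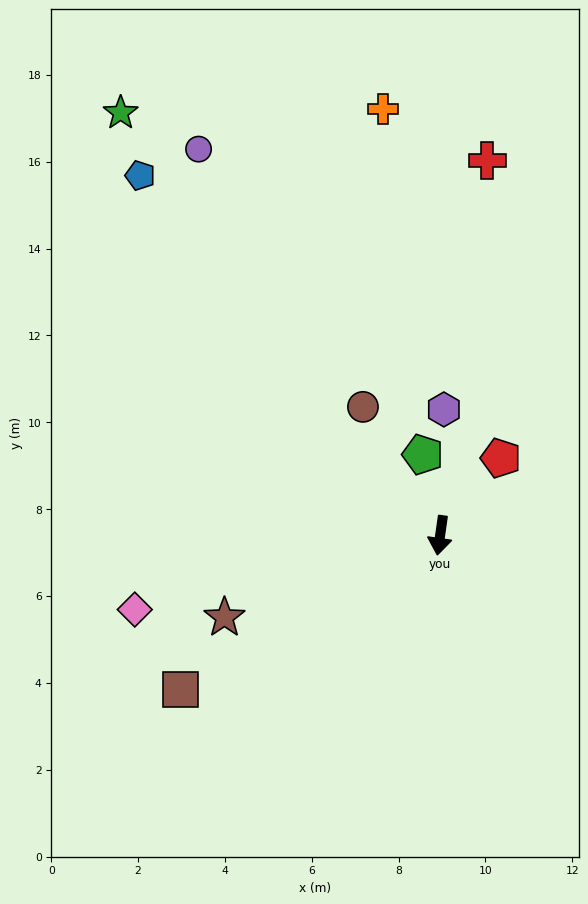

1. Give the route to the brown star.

turn right 61°, forward 5.3 m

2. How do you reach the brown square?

turn right 51°, forward 6.9 m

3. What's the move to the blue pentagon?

turn right 132°, forward 10.8 m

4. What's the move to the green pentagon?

turn right 160°, forward 1.9 m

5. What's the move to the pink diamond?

turn right 68°, forward 7.2 m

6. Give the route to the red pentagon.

turn left 150°, forward 2.3 m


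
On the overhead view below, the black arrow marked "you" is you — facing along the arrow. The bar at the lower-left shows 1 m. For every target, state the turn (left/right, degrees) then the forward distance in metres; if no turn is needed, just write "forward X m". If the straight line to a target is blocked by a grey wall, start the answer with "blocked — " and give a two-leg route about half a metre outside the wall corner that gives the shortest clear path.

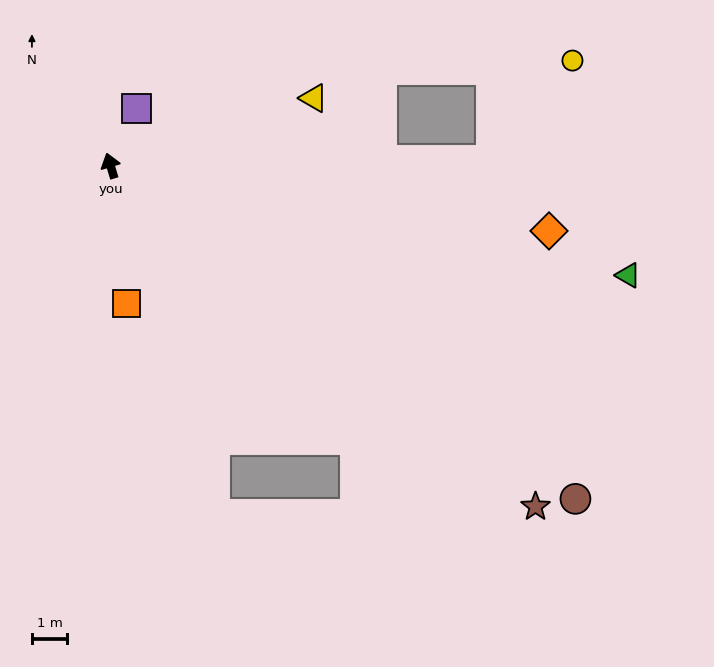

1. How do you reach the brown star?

turn right 146°, forward 15.4 m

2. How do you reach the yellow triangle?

turn right 88°, forward 6.1 m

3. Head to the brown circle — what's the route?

turn right 142°, forward 16.2 m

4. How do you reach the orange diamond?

turn right 115°, forward 12.5 m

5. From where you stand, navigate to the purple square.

turn right 41°, forward 1.8 m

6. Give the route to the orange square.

turn left 170°, forward 3.9 m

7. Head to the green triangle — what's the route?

turn right 119°, forward 15.0 m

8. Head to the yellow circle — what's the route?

blocked — turn right 106°, forward 10.7 m, then turn left 50°, forward 3.6 m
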